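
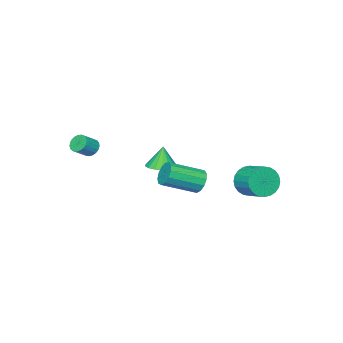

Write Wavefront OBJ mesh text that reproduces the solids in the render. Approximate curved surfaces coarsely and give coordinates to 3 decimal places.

v -4.131 2.286 -3.09
v -3.468 2.418 -3.893
v -3.146 3.726 -3.413
v -3.809 3.594 -2.61
v -3.816 2.562 -4.053
v -3.494 3.87 -3.573
v -4.213 2.665 -4.066
v -3.891 3.973 -3.586
v -4.597 2.71 -3.931
v -4.275 4.017 -3.45
v -4.91 2.69 -3.667
v -4.588 3.998 -3.187
v -5.104 2.609 -3.316
v -4.782 3.917 -2.835
v -5.151 2.479 -2.93
v -4.829 3.786 -2.45
v -5.042 2.319 -2.569
v -4.72 3.627 -2.088
v -4.794 2.154 -2.287
v -4.472 3.462 -1.807
v -4.446 2.01 -2.127
v -4.124 3.318 -1.647
v -4.049 1.907 -2.114
v -3.727 3.215 -1.634
v -3.665 1.863 -2.25
v -3.343 3.17 -1.769
v -3.352 1.882 -2.513
v -3.03 3.19 -2.033
v -3.158 1.963 -2.865
v -2.836 3.271 -2.384
v -3.111 2.094 -3.25
v -2.789 3.401 -2.77
v -3.22 2.253 -3.612
v -2.898 3.561 -3.131
v 2.052 -3.792 -0.277
v 2.406 -3.594 -0.733
v 3.262 -3.711 -0.119
v 2.908 -3.908 0.337
v 2.35 -3.378 -0.613
v 3.205 -3.495 0.001
v 2.241 -3.234 -0.435
v 3.097 -3.35 0.179
v 2.101 -3.185 -0.23
v 2.956 -3.302 0.385
v 1.951 -3.242 -0.032
v 2.807 -3.359 0.582
v 1.82 -3.394 0.122
v 2.675 -3.51 0.737
v 1.728 -3.614 0.208
v 2.584 -3.731 0.822
v 1.692 -3.865 0.21
v 2.548 -3.982 0.824
v 1.719 -4.104 0.127
v 2.575 -4.22 0.742
v 1.803 -4.288 -0.025
v 2.659 -4.405 0.589
v 1.93 -4.387 -0.221
v 2.786 -4.504 0.393
v 2.079 -4.382 -0.427
v 2.935 -4.499 0.188
v 2.222 -4.276 -0.607
v 3.078 -4.393 0.008
v 2.337 -4.086 -0.73
v 3.192 -4.203 -0.115
v 2.402 -3.845 -0.774
v 3.258 -3.961 -0.16
v -3.057 -3.285 -3.383
v -2.181 -2.987 -3.219
v -3.303 -3.375 -1.917
v -2.423 -2.608 -3.236
v -2.809 -2.384 -3.287
v -3.253 -2.366 -3.36
v -3.652 -2.559 -3.438
v -3.914 -2.918 -3.504
v -3.981 -3.362 -3.542
v -3.836 -3.788 -3.544
v -3.512 -4.098 -3.509
v -3.084 -4.223 -3.445
v -2.651 -4.132 -3.367
v -2.31 -3.848 -3.293
v -2.141 -3.435 -3.239
v 1.864 3.905 -0.389
v 2.295 4.072 -1.004
v 3.868 3.022 -0.187
v 3.436 2.855 0.429
v 2.36 4.392 -0.718
v 3.933 3.342 0.099
v 2.268 4.558 -0.328
v 3.841 3.508 0.489
v 2.047 4.516 0.043
v 3.62 3.466 0.86
v 1.768 4.28 0.277
v 3.341 3.23 1.094
v 1.519 3.925 0.3
v 3.092 2.875 1.117
v 1.38 3.564 0.104
v 2.953 2.514 0.921
v 1.394 3.311 -0.248
v 2.967 2.261 0.569
v 1.557 3.247 -0.645
v 3.13 2.197 0.172
v 1.818 3.391 -0.96
v 3.391 2.341 -0.143
v 2.093 3.699 -1.094
v 3.666 2.649 -0.277
f 2 1 5
f 2 5 3
f 3 5 6
f 3 6 4
f 5 1 7
f 5 7 6
f 6 7 8
f 6 8 4
f 7 1 9
f 7 9 8
f 8 9 10
f 8 10 4
f 9 1 11
f 9 11 10
f 10 11 12
f 10 12 4
f 11 1 13
f 11 13 12
f 12 13 14
f 12 14 4
f 13 1 15
f 13 15 14
f 14 15 16
f 14 16 4
f 15 1 17
f 15 17 16
f 16 17 18
f 16 18 4
f 17 1 19
f 17 19 18
f 18 19 20
f 18 20 4
f 19 1 21
f 19 21 20
f 20 21 22
f 20 22 4
f 21 1 23
f 21 23 22
f 22 23 24
f 22 24 4
f 23 1 25
f 23 25 24
f 24 25 26
f 24 26 4
f 25 1 27
f 25 27 26
f 26 27 28
f 26 28 4
f 27 1 29
f 27 29 28
f 28 29 30
f 28 30 4
f 29 1 31
f 29 31 30
f 30 31 32
f 30 32 4
f 31 1 33
f 31 33 32
f 32 33 34
f 32 34 4
f 33 1 2
f 33 2 34
f 34 2 3
f 34 3 4
f 36 35 39
f 36 39 37
f 37 39 40
f 37 40 38
f 39 35 41
f 39 41 40
f 40 41 42
f 40 42 38
f 41 35 43
f 41 43 42
f 42 43 44
f 42 44 38
f 43 35 45
f 43 45 44
f 44 45 46
f 44 46 38
f 45 35 47
f 45 47 46
f 46 47 48
f 46 48 38
f 47 35 49
f 47 49 48
f 48 49 50
f 48 50 38
f 49 35 51
f 49 51 50
f 50 51 52
f 50 52 38
f 51 35 53
f 51 53 52
f 52 53 54
f 52 54 38
f 53 35 55
f 53 55 54
f 54 55 56
f 54 56 38
f 55 35 57
f 55 57 56
f 56 57 58
f 56 58 38
f 57 35 59
f 57 59 58
f 58 59 60
f 58 60 38
f 59 35 61
f 59 61 60
f 60 61 62
f 60 62 38
f 61 35 63
f 61 63 62
f 62 63 64
f 62 64 38
f 63 35 65
f 63 65 64
f 64 65 66
f 64 66 38
f 65 35 36
f 65 36 66
f 66 36 37
f 66 37 38
f 68 67 70
f 68 70 69
f 70 67 71
f 70 71 69
f 71 67 72
f 71 72 69
f 72 67 73
f 72 73 69
f 73 67 74
f 73 74 69
f 74 67 75
f 74 75 69
f 75 67 76
f 75 76 69
f 76 67 77
f 76 77 69
f 77 67 78
f 77 78 69
f 78 67 79
f 78 79 69
f 79 67 80
f 79 80 69
f 80 67 81
f 80 81 69
f 81 67 68
f 81 68 69
f 83 82 86
f 83 86 84
f 84 86 87
f 84 87 85
f 86 82 88
f 86 88 87
f 87 88 89
f 87 89 85
f 88 82 90
f 88 90 89
f 89 90 91
f 89 91 85
f 90 82 92
f 90 92 91
f 91 92 93
f 91 93 85
f 92 82 94
f 92 94 93
f 93 94 95
f 93 95 85
f 94 82 96
f 94 96 95
f 95 96 97
f 95 97 85
f 96 82 98
f 96 98 97
f 97 98 99
f 97 99 85
f 98 82 100
f 98 100 99
f 99 100 101
f 99 101 85
f 100 82 102
f 100 102 101
f 101 102 103
f 101 103 85
f 102 82 104
f 102 104 103
f 103 104 105
f 103 105 85
f 104 82 83
f 104 83 105
f 105 83 84
f 105 84 85



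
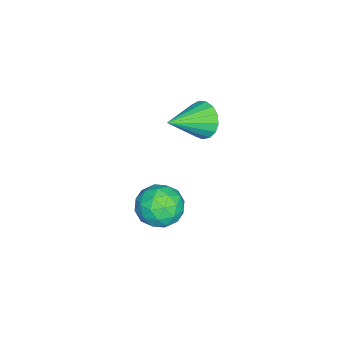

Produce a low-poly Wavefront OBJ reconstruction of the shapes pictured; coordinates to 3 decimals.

v 2.309 2.053 3.108
v 2.807 2.202 2.461
v 3.611 1.107 3.892
v 2.878 2.505 2.708
v 2.819 2.705 3.047
v 2.643 2.754 3.399
v 2.391 2.644 3.685
v 2.119 2.397 3.839
v 1.892 2.072 3.825
v 1.759 1.743 3.648
v 1.753 1.484 3.346
v 1.874 1.356 2.99
v 2.095 1.387 2.661
v 2.364 1.571 2.435
v 2.621 1.865 2.363
v 2.802 0.899 -1.864
v 3.43 1.673 -1.702
v 3.77 -0.073 -0.978
v 4.398 0.701 -0.816
v 3.482 0.698 -0.393
v 2.883 1.298 -0.94
v 4.317 0.302 -1.74
v 3.718 0.902 -2.287
v 4.366 1.304 -1.625
v 3.85 1.548 -0.793
v 3.35 0.052 -1.887
v 2.834 0.296 -1.055
v 3.031 1.371 -1.861
v 4.169 0.229 -0.819
v 3.631 0.227 -0.57
v 4 0.682 -0.475
v 2.709 1.151 -1.413
v 3.079 1.606 -1.318
v 3.109 1.033 -0.548
v 4.121 -0.006 -1.362
v 4.491 0.449 -1.267
v 3.2 0.918 -2.205
v 3.569 1.373 -2.11
v 4.091 0.567 -2.132
v 3.95 1.609 -1.721
v 4.519 1.038 -1.2
v 4.472 0.803 -1.742
v 4.12 1.156 -2.064
v 3.647 1.753 -1.231
v 4.216 1.182 -0.71
v 3.677 1.18 -0.462
v 3.326 1.533 -0.784
v 4.197 1.536 -1.186
v 2.984 0.418 -1.97
v 3.553 -0.153 -1.449
v 3.874 0.067 -1.896
v 3.523 0.42 -2.218
v 2.681 0.562 -1.48
v 3.25 -0.009 -0.959
v 3.08 0.444 -0.616
v 2.728 0.797 -0.938
v 3.003 0.064 -1.494
f 2 1 4
f 2 4 3
f 4 1 5
f 4 5 3
f 5 1 6
f 5 6 3
f 6 1 7
f 6 7 3
f 7 1 8
f 7 8 3
f 8 1 9
f 8 9 3
f 9 1 10
f 9 10 3
f 10 1 11
f 10 11 3
f 11 1 12
f 11 12 3
f 12 1 13
f 12 13 3
f 13 1 14
f 13 14 3
f 14 1 15
f 14 15 3
f 15 1 2
f 15 2 3
f 16 53 32
f 53 27 56
f 32 56 21
f 53 56 32
f 16 32 28
f 32 21 33
f 28 33 17
f 32 33 28
f 16 28 37
f 28 17 38
f 37 38 23
f 28 38 37
f 16 37 49
f 37 23 52
f 49 52 26
f 37 52 49
f 16 49 53
f 49 26 57
f 53 57 27
f 49 57 53
f 17 33 44
f 33 21 47
f 44 47 25
f 33 47 44
f 21 56 34
f 56 27 55
f 34 55 20
f 56 55 34
f 27 57 54
f 57 26 50
f 54 50 18
f 57 50 54
f 26 52 51
f 52 23 39
f 51 39 22
f 52 39 51
f 23 38 43
f 38 17 40
f 43 40 24
f 38 40 43
f 19 45 31
f 45 25 46
f 31 46 20
f 45 46 31
f 19 31 29
f 31 20 30
f 29 30 18
f 31 30 29
f 19 29 36
f 29 18 35
f 36 35 22
f 29 35 36
f 19 36 41
f 36 22 42
f 41 42 24
f 36 42 41
f 19 41 45
f 41 24 48
f 45 48 25
f 41 48 45
f 20 46 34
f 46 25 47
f 34 47 21
f 46 47 34
f 18 30 54
f 30 20 55
f 54 55 27
f 30 55 54
f 22 35 51
f 35 18 50
f 51 50 26
f 35 50 51
f 24 42 43
f 42 22 39
f 43 39 23
f 42 39 43
f 25 48 44
f 48 24 40
f 44 40 17
f 48 40 44



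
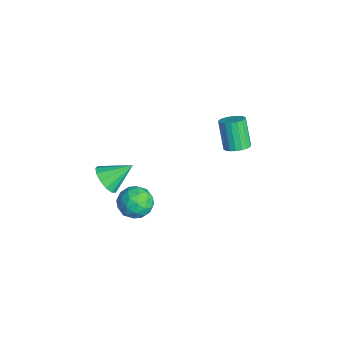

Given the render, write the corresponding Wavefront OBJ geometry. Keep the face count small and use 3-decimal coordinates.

v -1.162 -4.136 1.714
v -0.621 -4.557 2.297
v -1.078 -2.764 2.626
v -0.318 -4.344 1.95
v -0.284 -4.065 1.527
v -0.528 -3.809 1.164
v -0.974 -3.657 0.976
v -1.479 -3.656 1.021
v -1.883 -3.808 1.287
v -2.058 -4.064 1.688
v -1.949 -4.343 2.097
v -1.59 -4.556 2.385
v -1.095 -4.636 2.459
v -0.746 -2.296 0.629
v 0.19 -2.038 0.395
v -0.29 -3.842 0.745
v 0.646 -3.584 0.511
v 0.257 -3.31 1.389
v -0.024 -2.354 1.317
v -0.076 -3.526 -0.177
v -0.357 -2.57 -0.249
v 0.604 -2.798 -0.104
v 0.81 -2.665 0.864
v -0.91 -3.215 0.276
v -0.704 -3.082 1.244
v -0.318 -2.031 0.502
v 0.218 -3.849 0.638
v -0.011 -3.688 1.155
v 0.54 -3.536 1.017
v -0.444 -2.217 1.044
v 0.106 -2.065 0.906
v 0.146 -2.813 1.491
v -0.206 -3.815 0.234
v 0.344 -3.663 0.096
v -0.64 -2.344 0.123
v -0.089 -2.192 -0.015
v -0.246 -3.067 -0.351
v 0.476 -2.326 0.071
v 0.744 -3.235 0.139
v 0.319 -3.201 -0.265
v 0.154 -2.639 -0.308
v 0.597 -2.248 0.64
v 0.865 -3.157 0.708
v 0.636 -2.996 1.225
v 0.471 -2.434 1.182
v 0.84 -2.695 0.347
v -0.965 -2.723 0.432
v -0.697 -3.632 0.5
v -0.571 -3.446 -0.042
v -0.736 -2.884 -0.085
v -0.844 -2.645 1.001
v -0.576 -3.554 1.069
v -0.254 -3.241 1.448
v -0.419 -2.679 1.405
v -0.94 -3.185 0.793
v -2.45 3.15 0.946
v -1.875 2.899 1.298
v -2.794 2.878 2.786
v -3.37 3.13 2.434
v -1.841 3.216 1.323
v -2.76 3.196 2.812
v -1.927 3.521 1.274
v -2.847 3.5 2.762
v -2.117 3.752 1.159
v -3.037 3.732 2.648
v -2.374 3.864 1.003
v -3.293 3.843 2.491
v -2.645 3.834 0.835
v -3.565 3.814 2.323
v -2.878 3.669 0.689
v -3.797 3.649 2.177
v -3.026 3.402 0.594
v -3.945 3.381 2.082
v -3.06 3.084 0.568
v -3.979 3.064 2.057
v -2.973 2.78 0.618
v -3.893 2.759 2.106
v -2.783 2.548 0.732
v -3.703 2.528 2.221
v -2.527 2.437 0.889
v -3.446 2.416 2.377
v -2.255 2.466 1.057
v -3.175 2.446 2.545
v -2.023 2.631 1.203
v -2.942 2.611 2.691
f 2 1 4
f 2 4 3
f 4 1 5
f 4 5 3
f 5 1 6
f 5 6 3
f 6 1 7
f 6 7 3
f 7 1 8
f 7 8 3
f 8 1 9
f 8 9 3
f 9 1 10
f 9 10 3
f 10 1 11
f 10 11 3
f 11 1 12
f 11 12 3
f 12 1 13
f 12 13 3
f 13 1 2
f 13 2 3
f 14 51 30
f 51 25 54
f 30 54 19
f 51 54 30
f 14 30 26
f 30 19 31
f 26 31 15
f 30 31 26
f 14 26 35
f 26 15 36
f 35 36 21
f 26 36 35
f 14 35 47
f 35 21 50
f 47 50 24
f 35 50 47
f 14 47 51
f 47 24 55
f 51 55 25
f 47 55 51
f 15 31 42
f 31 19 45
f 42 45 23
f 31 45 42
f 19 54 32
f 54 25 53
f 32 53 18
f 54 53 32
f 25 55 52
f 55 24 48
f 52 48 16
f 55 48 52
f 24 50 49
f 50 21 37
f 49 37 20
f 50 37 49
f 21 36 41
f 36 15 38
f 41 38 22
f 36 38 41
f 17 43 29
f 43 23 44
f 29 44 18
f 43 44 29
f 17 29 27
f 29 18 28
f 27 28 16
f 29 28 27
f 17 27 34
f 27 16 33
f 34 33 20
f 27 33 34
f 17 34 39
f 34 20 40
f 39 40 22
f 34 40 39
f 17 39 43
f 39 22 46
f 43 46 23
f 39 46 43
f 18 44 32
f 44 23 45
f 32 45 19
f 44 45 32
f 16 28 52
f 28 18 53
f 52 53 25
f 28 53 52
f 20 33 49
f 33 16 48
f 49 48 24
f 33 48 49
f 22 40 41
f 40 20 37
f 41 37 21
f 40 37 41
f 23 46 42
f 46 22 38
f 42 38 15
f 46 38 42
f 57 56 60
f 57 60 58
f 58 60 61
f 58 61 59
f 60 56 62
f 60 62 61
f 61 62 63
f 61 63 59
f 62 56 64
f 62 64 63
f 63 64 65
f 63 65 59
f 64 56 66
f 64 66 65
f 65 66 67
f 65 67 59
f 66 56 68
f 66 68 67
f 67 68 69
f 67 69 59
f 68 56 70
f 68 70 69
f 69 70 71
f 69 71 59
f 70 56 72
f 70 72 71
f 71 72 73
f 71 73 59
f 72 56 74
f 72 74 73
f 73 74 75
f 73 75 59
f 74 56 76
f 74 76 75
f 75 76 77
f 75 77 59
f 76 56 78
f 76 78 77
f 77 78 79
f 77 79 59
f 78 56 80
f 78 80 79
f 79 80 81
f 79 81 59
f 80 56 82
f 80 82 81
f 81 82 83
f 81 83 59
f 82 56 84
f 82 84 83
f 83 84 85
f 83 85 59
f 84 56 57
f 84 57 85
f 85 57 58
f 85 58 59



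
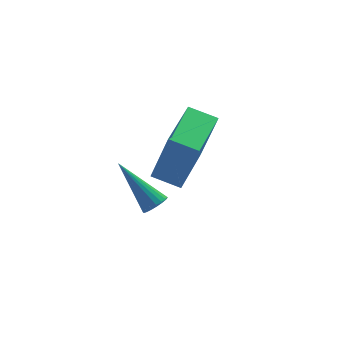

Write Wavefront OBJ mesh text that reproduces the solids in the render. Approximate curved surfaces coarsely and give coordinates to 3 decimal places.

v 1.641 -2.291 -4.034
v 2.071 -2.323 -3.762
v 0.859 -0.969 -2.646
v 2.113 -2.15 -3.902
v 2.062 -2.005 -4.069
v 1.927 -1.917 -4.229
v 1.736 -1.902 -4.351
v 1.526 -1.965 -4.409
v 1.338 -2.092 -4.394
v 1.211 -2.258 -4.307
v 1.169 -2.431 -4.166
v 1.22 -2.577 -3.999
v 1.354 -2.665 -3.839
v 1.546 -2.679 -3.718
v 1.756 -2.617 -3.659
v 1.943 -2.49 -3.675
v 0.925 -3.668 -1.022
v 1.37 -4.051 1.025
v 2.232 -2.208 -1.033
v 2.677 -2.591 1.014
v 1.683 -4.349 -1.314
v 2.128 -4.732 0.733
v 2.99 -2.889 -1.325
v 3.435 -3.272 0.722
f 2 1 4
f 2 4 3
f 4 1 5
f 4 5 3
f 5 1 6
f 5 6 3
f 6 1 7
f 6 7 3
f 7 1 8
f 7 8 3
f 8 1 9
f 8 9 3
f 9 1 10
f 9 10 3
f 10 1 11
f 10 11 3
f 11 1 12
f 11 12 3
f 12 1 13
f 12 13 3
f 13 1 14
f 13 14 3
f 14 1 15
f 14 15 3
f 15 1 16
f 15 16 3
f 16 1 2
f 16 2 3
f 18 20 17
f 21 18 17
f 17 20 19
f 19 21 17
f 18 24 20
f 22 18 21
f 22 24 18
f 20 24 19
f 23 21 19
f 19 24 23
f 23 22 21
f 24 22 23



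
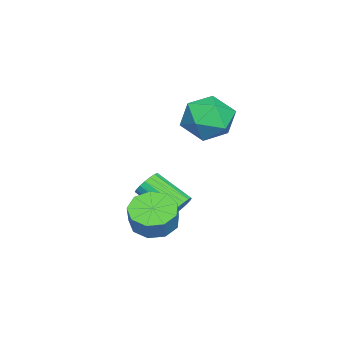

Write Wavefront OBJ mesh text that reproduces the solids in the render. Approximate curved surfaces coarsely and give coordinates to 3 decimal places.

v -2.173 0.283 -2.566
v -1.562 0.224 -2.425
v -1.915 -1.203 -1.493
v -2.527 -1.143 -1.634
v -1.659 0.384 -2.217
v -2.012 -1.042 -1.285
v -1.858 0.524 -2.077
v -2.211 -0.902 -1.145
v -2.119 0.617 -2.035
v -2.472 -0.809 -1.102
v -2.391 0.643 -2.097
v -2.744 -0.783 -1.165
v -2.62 0.598 -2.253
v -2.973 -0.828 -1.32
v -2.76 0.491 -2.47
v -3.113 -0.935 -1.538
v -2.785 0.343 -2.707
v -3.138 -1.084 -1.775
v -2.688 0.182 -2.915
v -3.041 -1.244 -1.983
v -2.489 0.042 -3.055
v -2.842 -1.384 -2.123
v -2.228 -0.051 -3.098
v -2.581 -1.477 -2.165
v -1.956 -0.077 -3.035
v -2.309 -1.503 -2.103
v -1.727 -0.032 -2.88
v -2.08 -1.458 -1.947
v -1.587 0.075 -2.662
v -1.94 -1.351 -1.73
v -0.679 -0.257 -2.565
v 0.141 -0.237 -3.024
v 0.659 -0.122 -2.094
v -0.161 -0.143 -1.635
v -0.093 0.359 -2.966
v 0.424 0.474 -2.037
v -0.602 0.667 -2.721
v -0.085 0.781 -1.792
v -1.147 0.542 -2.403
v -0.629 0.656 -1.473
v -1.472 0.043 -2.16
v -0.955 0.158 -1.231
v -1.426 -0.596 -2.107
v -0.909 -0.482 -1.177
v -1.031 -1.077 -2.268
v -0.513 -0.962 -1.338
v -0.47 -1.174 -2.568
v 0.047 -1.059 -1.638
v -0.007 -0.842 -2.866
v 0.51 -0.728 -1.937
v -2.904 2.195 2.433
v -1.86 2.094 2
v -3.16 0.386 2.24
v -2.116 0.285 1.807
v -2.252 0.543 2.904
v -2.094 1.661 3.023
v -2.926 0.819 1.217
v -2.768 1.937 1.336
v -1.873 1.243 1.248
v -1.457 1.073 2.29
v -3.563 1.407 1.95
v -3.147 1.237 2.992
f 2 1 5
f 2 5 3
f 3 5 6
f 3 6 4
f 5 1 7
f 5 7 6
f 6 7 8
f 6 8 4
f 7 1 9
f 7 9 8
f 8 9 10
f 8 10 4
f 9 1 11
f 9 11 10
f 10 11 12
f 10 12 4
f 11 1 13
f 11 13 12
f 12 13 14
f 12 14 4
f 13 1 15
f 13 15 14
f 14 15 16
f 14 16 4
f 15 1 17
f 15 17 16
f 16 17 18
f 16 18 4
f 17 1 19
f 17 19 18
f 18 19 20
f 18 20 4
f 19 1 21
f 19 21 20
f 20 21 22
f 20 22 4
f 21 1 23
f 21 23 22
f 22 23 24
f 22 24 4
f 23 1 25
f 23 25 24
f 24 25 26
f 24 26 4
f 25 1 27
f 25 27 26
f 26 27 28
f 26 28 4
f 27 1 29
f 27 29 28
f 28 29 30
f 28 30 4
f 29 1 2
f 29 2 30
f 30 2 3
f 30 3 4
f 32 31 35
f 32 35 33
f 33 35 36
f 33 36 34
f 35 31 37
f 35 37 36
f 36 37 38
f 36 38 34
f 37 31 39
f 37 39 38
f 38 39 40
f 38 40 34
f 39 31 41
f 39 41 40
f 40 41 42
f 40 42 34
f 41 31 43
f 41 43 42
f 42 43 44
f 42 44 34
f 43 31 45
f 43 45 44
f 44 45 46
f 44 46 34
f 45 31 47
f 45 47 46
f 46 47 48
f 46 48 34
f 47 31 49
f 47 49 48
f 48 49 50
f 48 50 34
f 49 31 32
f 49 32 50
f 50 32 33
f 50 33 34
f 51 62 56
f 51 56 52
f 51 52 58
f 51 58 61
f 51 61 62
f 52 56 60
f 56 62 55
f 62 61 53
f 61 58 57
f 58 52 59
f 54 60 55
f 54 55 53
f 54 53 57
f 54 57 59
f 54 59 60
f 55 60 56
f 53 55 62
f 57 53 61
f 59 57 58
f 60 59 52



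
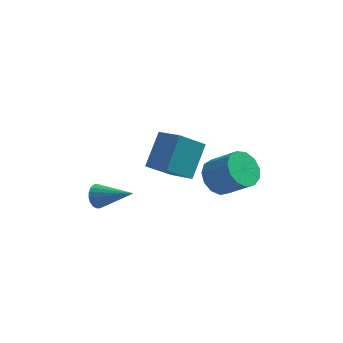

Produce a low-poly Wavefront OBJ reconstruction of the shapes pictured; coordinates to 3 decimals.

v -3.04 -1.295 -0.515
v -2.7 -1.132 -1.093
v -1.28 -1.885 0.355
v -2.69 -0.885 -0.946
v -2.741 -0.71 -0.724
v -2.843 -0.636 -0.467
v -2.979 -0.676 -0.218
v -3.126 -0.822 -0.02
v -3.258 -1.051 0.092
v -3.353 -1.322 0.1
v -3.393 -1.588 0.001
v -3.372 -1.804 -0.188
v -3.294 -1.932 -0.432
v -3.172 -1.949 -0.691
v -3.027 -1.854 -0.92
v -2.884 -1.662 -1.078
v -2.769 -1.406 -1.139
v 0.247 0.238 0.061
v -0.888 -0.452 1.17
v 0.724 1.666 1.437
v -0.411 0.977 2.546
v 1.331 -0.657 0.614
v 0.196 -1.346 1.723
v 1.808 0.772 1.99
v 0.673 0.082 3.099
v 2.447 0.324 0.004
v 3.183 0.454 -0.719
v 4.429 -0.074 0.453
v 3.693 -0.204 1.176
v 3.136 0.966 -0.438
v 4.381 0.438 0.734
v 2.869 1.274 -0.017
v 4.115 0.746 1.155
v 2.469 1.281 0.411
v 3.715 0.753 1.583
v 2.062 0.983 0.71
v 3.308 0.456 1.882
v 1.777 0.477 0.784
v 3.023 -0.051 1.957
v 1.705 -0.079 0.611
v 2.951 -0.606 1.784
v 1.869 -0.506 0.245
v 3.114 -1.034 1.417
v 2.216 -0.67 -0.198
v 3.461 -1.198 0.975
v 2.637 -0.518 -0.576
v 3.882 -1.046 0.596
v 2.997 -0.099 -0.771
v 4.243 -0.627 0.402
f 2 1 4
f 2 4 3
f 4 1 5
f 4 5 3
f 5 1 6
f 5 6 3
f 6 1 7
f 6 7 3
f 7 1 8
f 7 8 3
f 8 1 9
f 8 9 3
f 9 1 10
f 9 10 3
f 10 1 11
f 10 11 3
f 11 1 12
f 11 12 3
f 12 1 13
f 12 13 3
f 13 1 14
f 13 14 3
f 14 1 15
f 14 15 3
f 15 1 16
f 15 16 3
f 16 1 17
f 16 17 3
f 17 1 2
f 17 2 3
f 19 21 18
f 22 19 18
f 18 21 20
f 20 22 18
f 19 25 21
f 23 19 22
f 23 25 19
f 21 25 20
f 24 22 20
f 20 25 24
f 24 23 22
f 25 23 24
f 27 26 30
f 27 30 28
f 28 30 31
f 28 31 29
f 30 26 32
f 30 32 31
f 31 32 33
f 31 33 29
f 32 26 34
f 32 34 33
f 33 34 35
f 33 35 29
f 34 26 36
f 34 36 35
f 35 36 37
f 35 37 29
f 36 26 38
f 36 38 37
f 37 38 39
f 37 39 29
f 38 26 40
f 38 40 39
f 39 40 41
f 39 41 29
f 40 26 42
f 40 42 41
f 41 42 43
f 41 43 29
f 42 26 44
f 42 44 43
f 43 44 45
f 43 45 29
f 44 26 46
f 44 46 45
f 45 46 47
f 45 47 29
f 46 26 48
f 46 48 47
f 47 48 49
f 47 49 29
f 48 26 27
f 48 27 49
f 49 27 28
f 49 28 29



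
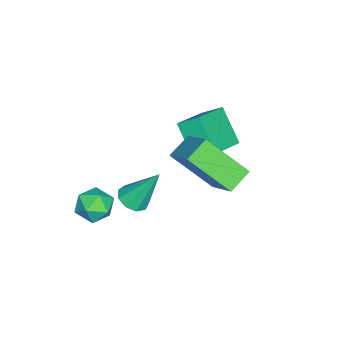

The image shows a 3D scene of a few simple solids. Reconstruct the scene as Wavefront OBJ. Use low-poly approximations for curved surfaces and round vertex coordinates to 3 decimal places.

v -0.166 0.632 1.233
v -0.082 -0.951 2.611
v -1.014 1.012 1.722
v -0.93 -0.57 3.1
v 0.97 1.69 2.38
v 1.054 0.108 3.758
v 0.122 2.071 2.869
v 0.206 0.488 4.247
v 1.26 -2.74 -0.273
v 1.961 -3.116 -0.199
v 0.779 -3.444 0.699
v 1.48 -3.82 0.773
v 1.418 -3.049 0.972
v 1.715 -2.614 0.371
v 1.025 -3.946 0.129
v 1.322 -3.511 -0.472
v 1.815 -3.862 0.049
v 2.059 -3.307 0.57
v 0.681 -3.253 -0.07
v 0.925 -2.698 0.451
v -3.409 -0.93 2.185
v -3.471 -0.133 2.735
v -2.703 -0.034 0.966
v -2.765 0.763 1.515
v -1.755 -1.283 2.885
v -1.817 -0.486 3.434
v -1.049 -0.387 1.665
v -1.111 0.41 2.215
v -0.781 -2.644 -1.156
v -0.118 -2.695 -1.07
v -0.919 -1.656 0.496
v -0.217 -2.314 -1.306
v -0.579 -2.088 -1.471
v -1.036 -2.122 -1.49
v -1.373 -2.4 -1.352
v -1.433 -2.792 -1.122
v -1.188 -3.115 -0.909
v -0.752 -3.217 -0.811
v -0.33 -3.052 -0.875
f 2 4 1
f 5 2 1
f 1 4 3
f 3 5 1
f 2 8 4
f 6 2 5
f 6 8 2
f 4 8 3
f 7 5 3
f 3 8 7
f 7 6 5
f 8 6 7
f 9 20 14
f 9 14 10
f 9 10 16
f 9 16 19
f 9 19 20
f 10 14 18
f 14 20 13
f 20 19 11
f 19 16 15
f 16 10 17
f 12 18 13
f 12 13 11
f 12 11 15
f 12 15 17
f 12 17 18
f 13 18 14
f 11 13 20
f 15 11 19
f 17 15 16
f 18 17 10
f 22 24 21
f 25 22 21
f 21 24 23
f 23 25 21
f 22 28 24
f 26 22 25
f 26 28 22
f 24 28 23
f 27 25 23
f 23 28 27
f 27 26 25
f 28 26 27
f 30 29 32
f 30 32 31
f 32 29 33
f 32 33 31
f 33 29 34
f 33 34 31
f 34 29 35
f 34 35 31
f 35 29 36
f 35 36 31
f 36 29 37
f 36 37 31
f 37 29 38
f 37 38 31
f 38 29 39
f 38 39 31
f 39 29 30
f 39 30 31



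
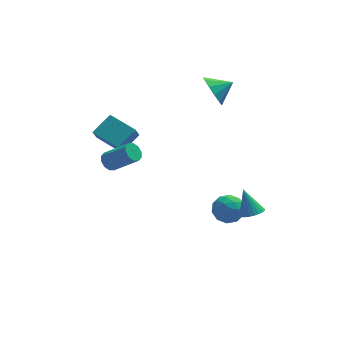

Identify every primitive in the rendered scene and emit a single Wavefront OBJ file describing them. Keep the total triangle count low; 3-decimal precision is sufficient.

v 3.306 2.62 3.001
v 3.733 2.335 2.12
v 4.414 2.74 3.499
v 3.682 2.907 2.097
v 3.511 3.388 2.361
v 3.275 3.625 2.829
v 3.049 3.543 3.351
v 2.905 3.168 3.762
v 2.888 2.619 3.931
v 3.004 2.071 3.806
v 3.216 1.696 3.424
v 3.457 1.615 2.909
v 3.65 1.853 2.422
v -2.461 0.673 -0.308
v -2.064 0.615 -0.755
v -0.883 -0.052 0.382
v -1.279 0.007 0.828
v -2.019 0.951 -0.605
v -0.838 0.285 0.532
v -2.143 1.181 -0.341
v -0.961 0.514 0.796
v -2.388 1.217 -0.066
v -1.206 0.551 1.071
v -2.661 1.045 0.118
v -1.479 0.379 1.255
v -2.857 0.732 0.138
v -1.676 0.065 1.275
v -2.902 0.395 -0.012
v -1.721 -0.271 1.125
v -2.779 0.166 -0.276
v -1.597 -0.501 0.861
v -2.534 0.129 -0.551
v -1.352 -0.537 0.586
v -2.261 0.301 -0.735
v -1.079 -0.365 0.402
v 4.067 -4.037 -1.425
v 4.72 -3.957 -1.3
v 3.733 -3.363 -0.115
v 4.665 -3.735 -1.427
v 4.519 -3.56 -1.555
v 4.304 -3.457 -1.663
v 4.053 -3.443 -1.734
v 3.804 -3.519 -1.758
v 3.595 -3.673 -1.732
v 3.458 -3.883 -1.659
v 3.414 -4.117 -1.55
v 3.468 -4.338 -1.422
v 3.614 -4.514 -1.295
v 3.829 -4.617 -1.187
v 4.08 -4.631 -1.116
v 4.329 -4.555 -1.091
v 4.538 -4.4 -1.118
v 4.676 -4.19 -1.191
v 3.451 -0.044 -3.465
v 4.255 -0.369 -3.816
v 2.785 -1.371 -3.764
v 3.589 -1.696 -4.115
v 3.511 -1.534 -3.197
v 3.923 -0.714 -3.012
v 3.117 -1.026 -4.568
v 3.529 -0.206 -4.383
v 4.049 -0.976 -4.498
v 4.292 -1.29 -3.651
v 2.748 -0.45 -3.929
v 2.991 -0.764 -3.082
v 3.912 -0.091 -3.614
v 3.128 -1.649 -3.966
v 3.082 -1.554 -3.426
v 3.555 -1.745 -3.633
v 3.717 -0.293 -3.141
v 4.189 -0.484 -3.348
v 3.752 -1.168 -2.984
v 2.851 -1.256 -4.232
v 3.323 -1.447 -4.439
v 3.485 0.005 -3.947
v 3.958 -0.186 -4.154
v 3.288 -0.572 -4.596
v 4.263 -0.638 -4.221
v 3.871 -1.418 -4.397
v 3.594 -1.024 -4.663
v 3.836 -0.542 -4.555
v 4.406 -0.822 -3.723
v 4.014 -1.602 -3.899
v 3.969 -1.507 -3.36
v 4.211 -1.025 -3.251
v 4.285 -1.179 -4.124
v 3.026 -0.138 -3.681
v 2.634 -0.918 -3.857
v 2.829 -0.715 -4.329
v 3.071 -0.233 -4.22
v 3.169 -0.322 -3.183
v 2.777 -1.102 -3.359
v 3.204 -1.198 -3.025
v 3.446 -0.716 -2.917
v 2.755 -0.561 -3.456
v -1.887 1.426 0.13
v -0.846 2.137 0.846
v -3.025 2.753 0.467
v -1.983 3.464 1.182
v -1.637 1.836 -0.642
v -0.595 2.547 0.073
v -2.774 3.163 -0.306
v -1.733 3.874 0.41
f 2 1 4
f 2 4 3
f 4 1 5
f 4 5 3
f 5 1 6
f 5 6 3
f 6 1 7
f 6 7 3
f 7 1 8
f 7 8 3
f 8 1 9
f 8 9 3
f 9 1 10
f 9 10 3
f 10 1 11
f 10 11 3
f 11 1 12
f 11 12 3
f 12 1 13
f 12 13 3
f 13 1 2
f 13 2 3
f 15 14 18
f 15 18 16
f 16 18 19
f 16 19 17
f 18 14 20
f 18 20 19
f 19 20 21
f 19 21 17
f 20 14 22
f 20 22 21
f 21 22 23
f 21 23 17
f 22 14 24
f 22 24 23
f 23 24 25
f 23 25 17
f 24 14 26
f 24 26 25
f 25 26 27
f 25 27 17
f 26 14 28
f 26 28 27
f 27 28 29
f 27 29 17
f 28 14 30
f 28 30 29
f 29 30 31
f 29 31 17
f 30 14 32
f 30 32 31
f 31 32 33
f 31 33 17
f 32 14 34
f 32 34 33
f 33 34 35
f 33 35 17
f 34 14 15
f 34 15 35
f 35 15 16
f 35 16 17
f 37 36 39
f 37 39 38
f 39 36 40
f 39 40 38
f 40 36 41
f 40 41 38
f 41 36 42
f 41 42 38
f 42 36 43
f 42 43 38
f 43 36 44
f 43 44 38
f 44 36 45
f 44 45 38
f 45 36 46
f 45 46 38
f 46 36 47
f 46 47 38
f 47 36 48
f 47 48 38
f 48 36 49
f 48 49 38
f 49 36 50
f 49 50 38
f 50 36 51
f 50 51 38
f 51 36 52
f 51 52 38
f 52 36 53
f 52 53 38
f 53 36 37
f 53 37 38
f 54 91 70
f 91 65 94
f 70 94 59
f 91 94 70
f 54 70 66
f 70 59 71
f 66 71 55
f 70 71 66
f 54 66 75
f 66 55 76
f 75 76 61
f 66 76 75
f 54 75 87
f 75 61 90
f 87 90 64
f 75 90 87
f 54 87 91
f 87 64 95
f 91 95 65
f 87 95 91
f 55 71 82
f 71 59 85
f 82 85 63
f 71 85 82
f 59 94 72
f 94 65 93
f 72 93 58
f 94 93 72
f 65 95 92
f 95 64 88
f 92 88 56
f 95 88 92
f 64 90 89
f 90 61 77
f 89 77 60
f 90 77 89
f 61 76 81
f 76 55 78
f 81 78 62
f 76 78 81
f 57 83 69
f 83 63 84
f 69 84 58
f 83 84 69
f 57 69 67
f 69 58 68
f 67 68 56
f 69 68 67
f 57 67 74
f 67 56 73
f 74 73 60
f 67 73 74
f 57 74 79
f 74 60 80
f 79 80 62
f 74 80 79
f 57 79 83
f 79 62 86
f 83 86 63
f 79 86 83
f 58 84 72
f 84 63 85
f 72 85 59
f 84 85 72
f 56 68 92
f 68 58 93
f 92 93 65
f 68 93 92
f 60 73 89
f 73 56 88
f 89 88 64
f 73 88 89
f 62 80 81
f 80 60 77
f 81 77 61
f 80 77 81
f 63 86 82
f 86 62 78
f 82 78 55
f 86 78 82
f 97 99 96
f 100 97 96
f 96 99 98
f 98 100 96
f 97 103 99
f 101 97 100
f 101 103 97
f 99 103 98
f 102 100 98
f 98 103 102
f 102 101 100
f 103 101 102



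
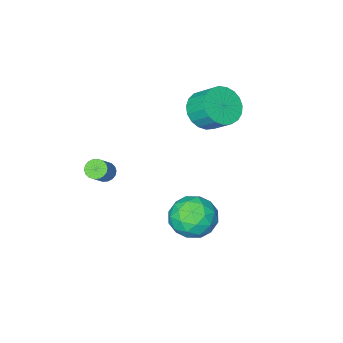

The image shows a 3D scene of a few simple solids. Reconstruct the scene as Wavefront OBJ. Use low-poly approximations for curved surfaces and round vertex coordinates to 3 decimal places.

v -1.478 -3.1 1.944
v -0.889 -3.629 2.693
v -1.133 -2.609 3.605
v -1.722 -2.08 2.856
v -0.575 -3.373 2.491
v -0.819 -2.353 3.403
v -0.417 -3.069 2.193
v -0.661 -2.049 3.105
v -0.443 -2.771 1.853
v -0.687 -1.751 2.765
v -0.647 -2.53 1.528
v -0.891 -1.51 2.44
v -0.995 -2.387 1.275
v -1.239 -1.367 2.187
v -1.427 -2.368 1.138
v -1.671 -1.347 2.05
v -1.867 -2.475 1.14
v -2.111 -1.455 2.052
v -2.24 -2.69 1.282
v -2.484 -1.67 2.194
v -2.482 -2.976 1.537
v -2.726 -1.956 2.449
v -2.549 -3.284 1.863
v -2.793 -2.264 2.775
v -2.432 -3.56 2.203
v -2.676 -2.54 3.115
v -2.149 -3.756 2.498
v -2.393 -2.736 3.41
v -1.751 -3.839 2.698
v -1.995 -2.819 3.61
v -1.305 -3.794 2.767
v -1.549 -2.774 3.679
v 3.564 -3.907 -0.604
v 3.954 -4.271 -0.739
v 4.745 -3.776 0.208
v 4.356 -3.413 0.344
v 4.006 -4.08 -0.883
v 4.797 -3.585 0.065
v 3.97 -3.854 -0.971
v 4.762 -3.359 -0.023
v 3.854 -3.639 -0.986
v 4.646 -3.144 -0.039
v 3.681 -3.477 -0.926
v 4.472 -2.982 0.022
v 3.485 -3.401 -0.802
v 4.276 -2.906 0.146
v 3.304 -3.424 -0.638
v 4.095 -2.929 0.309
v 3.175 -3.544 -0.468
v 3.966 -3.049 0.479
v 3.123 -3.735 -0.325
v 3.914 -3.24 0.623
v 3.158 -3.961 -0.237
v 3.95 -3.466 0.711
v 3.274 -4.176 -0.221
v 4.066 -3.681 0.726
v 3.448 -4.338 -0.282
v 4.239 -3.843 0.666
v 3.644 -4.414 -0.406
v 4.435 -3.919 0.542
v 3.825 -4.391 -0.569
v 4.616 -3.896 0.378
v 0.763 0.483 -3.214
v 1.889 0.167 -2.83
v 0.091 -1.327 -2.73
v 1.217 -1.643 -2.346
v 0.562 -0.813 -1.716
v 0.978 0.306 -2.016
v 1.002 -1.466 -3.544
v 1.418 -0.347 -3.844
v 2.037 -1.037 -3.035
v 1.765 -0.633 -1.905
v 0.215 -0.527 -3.655
v -0.057 -0.123 -2.525
v 1.385 0.484 -3.065
v 0.595 -1.644 -2.495
v 0.21 -1.156 -2.125
v 0.872 -1.342 -1.9
v 0.849 0.565 -2.586
v 1.511 0.38 -2.36
v 0.731 -0.196 -1.705
v 0.469 -1.54 -3.2
v 1.131 -1.725 -2.974
v 1.108 0.182 -3.66
v 1.77 -0.004 -3.435
v 1.249 -0.964 -3.855
v 2.133 -0.409 -2.959
v 1.739 -1.473 -2.675
v 1.613 -1.369 -3.379
v 1.857 -0.711 -3.555
v 1.974 -0.172 -2.295
v 1.579 -1.236 -2.011
v 1.194 -0.748 -1.64
v 1.438 -0.091 -1.816
v 2.061 -0.88 -2.415
v 0.401 0.076 -3.549
v 0.006 -0.988 -3.265
v 0.542 -1.069 -3.744
v 0.786 -0.412 -3.92
v 0.241 0.313 -2.885
v -0.153 -0.751 -2.601
v 0.123 -0.449 -2.005
v 0.367 0.209 -2.181
v -0.081 -0.28 -3.145
f 2 1 5
f 2 5 3
f 3 5 6
f 3 6 4
f 5 1 7
f 5 7 6
f 6 7 8
f 6 8 4
f 7 1 9
f 7 9 8
f 8 9 10
f 8 10 4
f 9 1 11
f 9 11 10
f 10 11 12
f 10 12 4
f 11 1 13
f 11 13 12
f 12 13 14
f 12 14 4
f 13 1 15
f 13 15 14
f 14 15 16
f 14 16 4
f 15 1 17
f 15 17 16
f 16 17 18
f 16 18 4
f 17 1 19
f 17 19 18
f 18 19 20
f 18 20 4
f 19 1 21
f 19 21 20
f 20 21 22
f 20 22 4
f 21 1 23
f 21 23 22
f 22 23 24
f 22 24 4
f 23 1 25
f 23 25 24
f 24 25 26
f 24 26 4
f 25 1 27
f 25 27 26
f 26 27 28
f 26 28 4
f 27 1 29
f 27 29 28
f 28 29 30
f 28 30 4
f 29 1 31
f 29 31 30
f 30 31 32
f 30 32 4
f 31 1 2
f 31 2 32
f 32 2 3
f 32 3 4
f 34 33 37
f 34 37 35
f 35 37 38
f 35 38 36
f 37 33 39
f 37 39 38
f 38 39 40
f 38 40 36
f 39 33 41
f 39 41 40
f 40 41 42
f 40 42 36
f 41 33 43
f 41 43 42
f 42 43 44
f 42 44 36
f 43 33 45
f 43 45 44
f 44 45 46
f 44 46 36
f 45 33 47
f 45 47 46
f 46 47 48
f 46 48 36
f 47 33 49
f 47 49 48
f 48 49 50
f 48 50 36
f 49 33 51
f 49 51 50
f 50 51 52
f 50 52 36
f 51 33 53
f 51 53 52
f 52 53 54
f 52 54 36
f 53 33 55
f 53 55 54
f 54 55 56
f 54 56 36
f 55 33 57
f 55 57 56
f 56 57 58
f 56 58 36
f 57 33 59
f 57 59 58
f 58 59 60
f 58 60 36
f 59 33 61
f 59 61 60
f 60 61 62
f 60 62 36
f 61 33 34
f 61 34 62
f 62 34 35
f 62 35 36
f 63 100 79
f 100 74 103
f 79 103 68
f 100 103 79
f 63 79 75
f 79 68 80
f 75 80 64
f 79 80 75
f 63 75 84
f 75 64 85
f 84 85 70
f 75 85 84
f 63 84 96
f 84 70 99
f 96 99 73
f 84 99 96
f 63 96 100
f 96 73 104
f 100 104 74
f 96 104 100
f 64 80 91
f 80 68 94
f 91 94 72
f 80 94 91
f 68 103 81
f 103 74 102
f 81 102 67
f 103 102 81
f 74 104 101
f 104 73 97
f 101 97 65
f 104 97 101
f 73 99 98
f 99 70 86
f 98 86 69
f 99 86 98
f 70 85 90
f 85 64 87
f 90 87 71
f 85 87 90
f 66 92 78
f 92 72 93
f 78 93 67
f 92 93 78
f 66 78 76
f 78 67 77
f 76 77 65
f 78 77 76
f 66 76 83
f 76 65 82
f 83 82 69
f 76 82 83
f 66 83 88
f 83 69 89
f 88 89 71
f 83 89 88
f 66 88 92
f 88 71 95
f 92 95 72
f 88 95 92
f 67 93 81
f 93 72 94
f 81 94 68
f 93 94 81
f 65 77 101
f 77 67 102
f 101 102 74
f 77 102 101
f 69 82 98
f 82 65 97
f 98 97 73
f 82 97 98
f 71 89 90
f 89 69 86
f 90 86 70
f 89 86 90
f 72 95 91
f 95 71 87
f 91 87 64
f 95 87 91



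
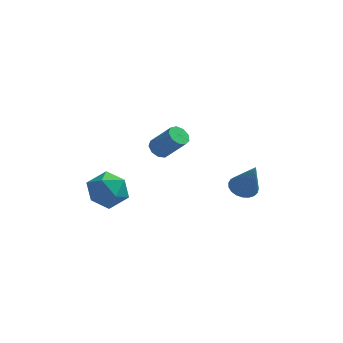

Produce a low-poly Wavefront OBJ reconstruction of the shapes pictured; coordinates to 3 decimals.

v 3.408 -0.736 1.001
v 4.128 -0.896 0.719
v 4.032 -1.364 2.959
v 4.159 -0.582 0.81
v 4.059 -0.295 0.934
v 3.847 -0.083 1.07
v 3.559 0.015 1.193
v 3.245 -0.016 1.283
v 2.959 -0.172 1.324
v 2.75 -0.425 1.31
v 2.655 -0.732 1.242
v 2.69 -1.04 1.132
v 2.85 -1.295 0.999
v 3.105 -1.453 0.867
v 3.413 -1.488 0.758
v 3.72 -1.392 0.69
v 3.973 -1.183 0.677
v -3.369 -1.386 2.117
v -2.577 -1.172 1.243
v -3.843 -3.068 1.277
v -3.051 -2.854 0.403
v -2.668 -3.09 1.514
v -2.375 -2.05 2.033
v -4.045 -2.19 0.487
v -3.752 -1.15 1.006
v -2.995 -1.669 0.236
v -2.144 -2.225 0.87
v -4.276 -2.015 1.65
v -3.425 -2.571 2.284
v -1.224 2.795 1.097
v -0.791 3.237 0.868
v 0.298 2.867 2.214
v -0.136 2.425 2.443
v -1.078 3.436 1.155
v 0.011 3.066 2.501
v -1.433 3.335 1.415
v -0.344 2.965 2.76
v -1.691 2.981 1.526
v -0.602 2.611 2.871
v -1.73 2.54 1.436
v -0.641 2.17 2.782
v -1.533 2.219 1.188
v -0.444 1.848 2.534
v -1.191 2.167 0.898
v -0.102 1.797 2.243
v -0.865 2.409 0.7
v 0.224 2.039 2.046
v -0.707 2.832 0.689
v 0.382 2.462 2.034
f 2 1 4
f 2 4 3
f 4 1 5
f 4 5 3
f 5 1 6
f 5 6 3
f 6 1 7
f 6 7 3
f 7 1 8
f 7 8 3
f 8 1 9
f 8 9 3
f 9 1 10
f 9 10 3
f 10 1 11
f 10 11 3
f 11 1 12
f 11 12 3
f 12 1 13
f 12 13 3
f 13 1 14
f 13 14 3
f 14 1 15
f 14 15 3
f 15 1 16
f 15 16 3
f 16 1 17
f 16 17 3
f 17 1 2
f 17 2 3
f 18 29 23
f 18 23 19
f 18 19 25
f 18 25 28
f 18 28 29
f 19 23 27
f 23 29 22
f 29 28 20
f 28 25 24
f 25 19 26
f 21 27 22
f 21 22 20
f 21 20 24
f 21 24 26
f 21 26 27
f 22 27 23
f 20 22 29
f 24 20 28
f 26 24 25
f 27 26 19
f 31 30 34
f 31 34 32
f 32 34 35
f 32 35 33
f 34 30 36
f 34 36 35
f 35 36 37
f 35 37 33
f 36 30 38
f 36 38 37
f 37 38 39
f 37 39 33
f 38 30 40
f 38 40 39
f 39 40 41
f 39 41 33
f 40 30 42
f 40 42 41
f 41 42 43
f 41 43 33
f 42 30 44
f 42 44 43
f 43 44 45
f 43 45 33
f 44 30 46
f 44 46 45
f 45 46 47
f 45 47 33
f 46 30 48
f 46 48 47
f 47 48 49
f 47 49 33
f 48 30 31
f 48 31 49
f 49 31 32
f 49 32 33



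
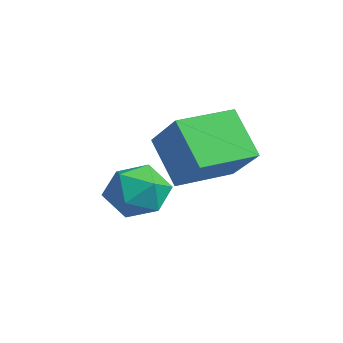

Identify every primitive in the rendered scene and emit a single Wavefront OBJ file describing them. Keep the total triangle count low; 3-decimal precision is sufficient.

v -3.252 0.075 -2.905
v -2.046 0.445 -2.879
v -2.654 -1.865 -3.121
v -1.448 -1.495 -3.095
v -2.154 -1.419 -2.052
v -2.524 -0.22 -1.918
v -2.176 -1.2 -4.082
v -2.546 -0.001 -3.948
v -1.381 -0.344 -3.606
v -1.367 -0.479 -2.351
v -3.333 -0.941 -3.649
v -3.319 -1.076 -2.394
v 0.467 -0.544 -1.769
v -0.856 -0.805 -0.147
v 0.174 1.634 -1.657
v -1.15 1.372 -0.035
v 2.11 -0.392 -0.405
v 0.786 -0.654 1.217
v 1.816 1.785 -0.293
v 0.493 1.524 1.329
f 1 12 6
f 1 6 2
f 1 2 8
f 1 8 11
f 1 11 12
f 2 6 10
f 6 12 5
f 12 11 3
f 11 8 7
f 8 2 9
f 4 10 5
f 4 5 3
f 4 3 7
f 4 7 9
f 4 9 10
f 5 10 6
f 3 5 12
f 7 3 11
f 9 7 8
f 10 9 2
f 14 16 13
f 17 14 13
f 13 16 15
f 15 17 13
f 14 20 16
f 18 14 17
f 18 20 14
f 16 20 15
f 19 17 15
f 15 20 19
f 19 18 17
f 20 18 19



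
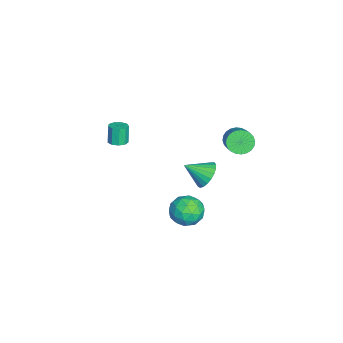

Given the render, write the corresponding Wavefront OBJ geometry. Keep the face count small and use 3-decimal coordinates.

v 0.784 1.853 -0.908
v 1.482 2.122 -0.572
v 0.856 0.747 -0.172
v 1.247 2.248 -0.359
v 0.933 2.306 -0.241
v 0.593 2.286 -0.239
v 0.285 2.191 -0.352
v 0.064 2.037 -0.561
v -0.032 1.851 -0.83
v 0.012 1.666 -1.113
v 0.19 1.513 -1.36
v 0.471 1.419 -1.529
v 0.806 1.399 -1.591
v 1.137 1.459 -1.535
v 1.407 1.586 -1.37
v 1.569 1.759 -1.125
v 1.596 1.949 -0.843
v 3.931 1.781 -1.473
v 4.634 1.226 -1.286
v 3.086 1.034 -0.514
v 3.789 0.479 -0.327
v 3.813 1.354 -0.061
v 4.335 1.816 -0.653
v 3.385 0.444 -1.147
v 3.907 0.906 -1.739
v 4.296 0.4 -1.084
v 4.561 0.962 -0.413
v 3.159 1.298 -1.387
v 3.424 1.86 -0.716
v 4.357 1.569 -1.463
v 3.363 0.691 -0.337
v 3.378 1.205 -0.18
v 3.791 0.879 -0.07
v 4.181 1.916 -1.092
v 4.594 1.59 -0.982
v 4.112 1.665 -0.261
v 3.126 0.67 -0.818
v 3.539 0.344 -0.708
v 3.929 1.381 -1.73
v 4.342 1.055 -1.62
v 3.608 0.595 -1.539
v 4.571 0.758 -1.235
v 4.075 0.318 -0.672
v 3.837 0.298 -1.154
v 4.144 0.57 -1.502
v 4.727 1.088 -0.84
v 4.23 0.649 -0.277
v 4.245 1.163 -0.12
v 4.551 1.434 -0.469
v 4.529 0.603 -0.722
v 3.49 1.611 -1.523
v 2.993 1.172 -0.96
v 3.169 0.826 -1.331
v 3.475 1.097 -1.68
v 3.645 1.942 -1.128
v 3.149 1.502 -0.565
v 3.576 1.69 -0.298
v 3.883 1.962 -0.646
v 3.191 1.657 -1.078
v -2.608 -2.881 -1.653
v -2.109 -2.779 -1.505
v -2.414 -2.777 -0.479
v -2.912 -2.879 -0.627
v -2.288 -2.468 -1.559
v -2.593 -2.467 -0.533
v -2.617 -2.351 -1.657
v -2.922 -2.349 -0.631
v -2.941 -2.482 -1.753
v -3.246 -2.48 -0.727
v -3.109 -2.799 -1.802
v -3.414 -2.797 -0.777
v -3.043 -3.155 -1.782
v -3.348 -3.153 -0.756
v -2.772 -3.382 -1.701
v -3.077 -3.38 -0.675
v -2.425 -3.375 -1.598
v -2.73 -3.373 -0.572
v -2.163 -3.137 -1.52
v -2.468 -3.135 -0.495
v -2.123 3.144 -0.589
v -1.704 2.948 -1.14
v -0.598 3.18 -0.383
v -1.017 3.376 0.169
v -1.73 3.223 -1.187
v -0.624 3.456 -0.43
v -1.816 3.487 -1.142
v -0.71 3.719 -0.385
v -1.949 3.699 -1.013
v -0.843 3.931 -0.256
v -2.108 3.826 -0.82
v -1.002 4.058 -0.063
v -2.269 3.849 -0.591
v -1.164 4.081 0.166
v -2.408 3.765 -0.362
v -1.303 3.997 0.395
v -2.504 3.586 -0.167
v -1.398 3.818 0.59
v -2.542 3.34 -0.037
v -1.436 3.572 0.72
v -2.516 3.064 0.01
v -1.41 3.297 0.767
v -2.43 2.801 -0.035
v -1.324 3.033 0.722
v -2.297 2.589 -0.164
v -1.191 2.821 0.593
v -2.138 2.462 -0.357
v -1.032 2.694 0.4
v -1.976 2.439 -0.586
v -0.871 2.671 0.171
v -1.837 2.523 -0.815
v -0.732 2.755 -0.058
v -1.742 2.702 -1.01
v -0.636 2.934 -0.253
f 2 1 4
f 2 4 3
f 4 1 5
f 4 5 3
f 5 1 6
f 5 6 3
f 6 1 7
f 6 7 3
f 7 1 8
f 7 8 3
f 8 1 9
f 8 9 3
f 9 1 10
f 9 10 3
f 10 1 11
f 10 11 3
f 11 1 12
f 11 12 3
f 12 1 13
f 12 13 3
f 13 1 14
f 13 14 3
f 14 1 15
f 14 15 3
f 15 1 16
f 15 16 3
f 16 1 17
f 16 17 3
f 17 1 2
f 17 2 3
f 18 55 34
f 55 29 58
f 34 58 23
f 55 58 34
f 18 34 30
f 34 23 35
f 30 35 19
f 34 35 30
f 18 30 39
f 30 19 40
f 39 40 25
f 30 40 39
f 18 39 51
f 39 25 54
f 51 54 28
f 39 54 51
f 18 51 55
f 51 28 59
f 55 59 29
f 51 59 55
f 19 35 46
f 35 23 49
f 46 49 27
f 35 49 46
f 23 58 36
f 58 29 57
f 36 57 22
f 58 57 36
f 29 59 56
f 59 28 52
f 56 52 20
f 59 52 56
f 28 54 53
f 54 25 41
f 53 41 24
f 54 41 53
f 25 40 45
f 40 19 42
f 45 42 26
f 40 42 45
f 21 47 33
f 47 27 48
f 33 48 22
f 47 48 33
f 21 33 31
f 33 22 32
f 31 32 20
f 33 32 31
f 21 31 38
f 31 20 37
f 38 37 24
f 31 37 38
f 21 38 43
f 38 24 44
f 43 44 26
f 38 44 43
f 21 43 47
f 43 26 50
f 47 50 27
f 43 50 47
f 22 48 36
f 48 27 49
f 36 49 23
f 48 49 36
f 20 32 56
f 32 22 57
f 56 57 29
f 32 57 56
f 24 37 53
f 37 20 52
f 53 52 28
f 37 52 53
f 26 44 45
f 44 24 41
f 45 41 25
f 44 41 45
f 27 50 46
f 50 26 42
f 46 42 19
f 50 42 46
f 61 60 64
f 61 64 62
f 62 64 65
f 62 65 63
f 64 60 66
f 64 66 65
f 65 66 67
f 65 67 63
f 66 60 68
f 66 68 67
f 67 68 69
f 67 69 63
f 68 60 70
f 68 70 69
f 69 70 71
f 69 71 63
f 70 60 72
f 70 72 71
f 71 72 73
f 71 73 63
f 72 60 74
f 72 74 73
f 73 74 75
f 73 75 63
f 74 60 76
f 74 76 75
f 75 76 77
f 75 77 63
f 76 60 78
f 76 78 77
f 77 78 79
f 77 79 63
f 78 60 61
f 78 61 79
f 79 61 62
f 79 62 63
f 81 80 84
f 81 84 82
f 82 84 85
f 82 85 83
f 84 80 86
f 84 86 85
f 85 86 87
f 85 87 83
f 86 80 88
f 86 88 87
f 87 88 89
f 87 89 83
f 88 80 90
f 88 90 89
f 89 90 91
f 89 91 83
f 90 80 92
f 90 92 91
f 91 92 93
f 91 93 83
f 92 80 94
f 92 94 93
f 93 94 95
f 93 95 83
f 94 80 96
f 94 96 95
f 95 96 97
f 95 97 83
f 96 80 98
f 96 98 97
f 97 98 99
f 97 99 83
f 98 80 100
f 98 100 99
f 99 100 101
f 99 101 83
f 100 80 102
f 100 102 101
f 101 102 103
f 101 103 83
f 102 80 104
f 102 104 103
f 103 104 105
f 103 105 83
f 104 80 106
f 104 106 105
f 105 106 107
f 105 107 83
f 106 80 108
f 106 108 107
f 107 108 109
f 107 109 83
f 108 80 110
f 108 110 109
f 109 110 111
f 109 111 83
f 110 80 112
f 110 112 111
f 111 112 113
f 111 113 83
f 112 80 81
f 112 81 113
f 113 81 82
f 113 82 83



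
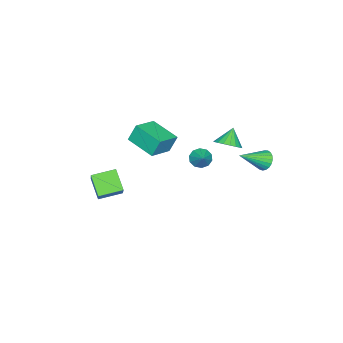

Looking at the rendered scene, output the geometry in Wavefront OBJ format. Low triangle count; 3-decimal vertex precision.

v 2.167 1.571 3.281
v 2.632 1.438 2.862
v 2.913 2.109 3.939
v 2.472 1.785 2.761
v 2.195 2.051 2.858
v 1.907 2.133 3.117
v 1.719 2.001 3.439
v 1.702 1.705 3.701
v 1.862 1.358 3.802
v 2.139 1.092 3.705
v 2.426 1.01 3.446
v 2.615 1.142 3.124
v -1.551 3.662 1.292
v -1.219 3.53 0.702
v -0.309 2.698 2.208
v -1.094 3.773 0.788
v -1.047 3.997 0.961
v -1.088 4.163 1.191
v -1.209 4.243 1.439
v -1.389 4.222 1.661
v -1.597 4.104 1.82
v -1.797 3.91 1.887
v -1.955 3.673 1.852
v -2.043 3.434 1.719
v -2.046 3.235 1.513
v -1.963 3.109 1.269
v -1.809 3.079 1.028
v -1.611 3.15 0.834
v -1.402 3.309 0.718
v -0.266 2.016 2.894
v 0.285 2.407 3.36
v -1.014 1.984 3.806
v 0.094 2.681 3.213
v -0.169 2.823 3.002
v -0.45 2.805 2.77
v -0.695 2.631 2.563
v -0.854 2.335 2.422
v -0.898 1.976 2.374
v -0.816 1.625 2.429
v -0.625 1.351 2.576
v -0.363 1.209 2.786
v -0.081 1.227 3.018
v 0.164 1.401 3.225
v 0.323 1.697 3.367
v 0.367 2.056 3.415
v 2.448 -3.066 -1.099
v 1.793 -3.877 -0.091
v 3.734 -2.306 0.348
v 3.079 -3.117 1.356
v 3.361 -4.123 -1.356
v 2.706 -4.934 -0.348
v 4.647 -3.363 0.091
v 3.992 -4.174 1.099
v -0.704 -3.291 1.677
v -0.987 -2.924 2.773
v -0.208 -1.537 1.216
v -0.491 -1.17 2.312
v 0.811 -3.59 2.168
v 0.528 -3.223 3.264
v 1.307 -1.836 1.707
v 1.024 -1.469 2.803
f 2 1 4
f 2 4 3
f 4 1 5
f 4 5 3
f 5 1 6
f 5 6 3
f 6 1 7
f 6 7 3
f 7 1 8
f 7 8 3
f 8 1 9
f 8 9 3
f 9 1 10
f 9 10 3
f 10 1 11
f 10 11 3
f 11 1 12
f 11 12 3
f 12 1 2
f 12 2 3
f 14 13 16
f 14 16 15
f 16 13 17
f 16 17 15
f 17 13 18
f 17 18 15
f 18 13 19
f 18 19 15
f 19 13 20
f 19 20 15
f 20 13 21
f 20 21 15
f 21 13 22
f 21 22 15
f 22 13 23
f 22 23 15
f 23 13 24
f 23 24 15
f 24 13 25
f 24 25 15
f 25 13 26
f 25 26 15
f 26 13 27
f 26 27 15
f 27 13 28
f 27 28 15
f 28 13 29
f 28 29 15
f 29 13 14
f 29 14 15
f 31 30 33
f 31 33 32
f 33 30 34
f 33 34 32
f 34 30 35
f 34 35 32
f 35 30 36
f 35 36 32
f 36 30 37
f 36 37 32
f 37 30 38
f 37 38 32
f 38 30 39
f 38 39 32
f 39 30 40
f 39 40 32
f 40 30 41
f 40 41 32
f 41 30 42
f 41 42 32
f 42 30 43
f 42 43 32
f 43 30 44
f 43 44 32
f 44 30 45
f 44 45 32
f 45 30 31
f 45 31 32
f 47 49 46
f 50 47 46
f 46 49 48
f 48 50 46
f 47 53 49
f 51 47 50
f 51 53 47
f 49 53 48
f 52 50 48
f 48 53 52
f 52 51 50
f 53 51 52
f 55 57 54
f 58 55 54
f 54 57 56
f 56 58 54
f 55 61 57
f 59 55 58
f 59 61 55
f 57 61 56
f 60 58 56
f 56 61 60
f 60 59 58
f 61 59 60



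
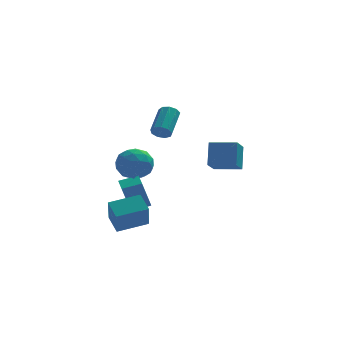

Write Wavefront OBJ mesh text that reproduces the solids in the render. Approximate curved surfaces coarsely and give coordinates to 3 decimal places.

v 3.027 1.767 -0.362
v 2.489 0.396 0.526
v 3.197 2.677 1.147
v 2.66 1.306 2.035
v 4.68 1.214 -0.215
v 4.143 -0.157 0.673
v 4.851 2.124 1.294
v 4.313 0.753 2.182
v -0.06 3.137 2.307
v 0.345 2.726 2.685
v 0.984 4.391 3.812
v 0.58 4.803 3.433
v 0.583 2.887 2.312
v 1.223 4.553 3.438
v 0.521 3.165 1.935
v 1.161 4.831 3.062
v 0.187 3.43 1.733
v 0.827 5.096 2.86
v -0.262 3.558 1.799
v 0.377 5.224 2.926
v -0.617 3.489 2.103
v 0.022 5.155 3.229
v -0.711 3.255 2.502
v -0.072 4.921 3.628
v -0.5 2.966 2.81
v 0.139 4.632 3.936
v -0.083 2.757 2.882
v 0.556 4.423 4.009
v -1.539 0.828 0.358
v -0.878 0.362 1.299
v -2.922 -0.602 0.621
v -2.261 -1.068 1.562
v -2.821 0.033 1.682
v -1.965 0.917 1.519
v -1.835 -1.157 0.401
v -0.979 -0.273 0.238
v -1.061 -0.865 1.325
v -1.67 -0.129 2.117
v -2.13 -0.111 -0.197
v -2.739 0.625 0.595
v -1.087 0.721 0.805
v -2.713 -0.961 1.115
v -3.042 -0.313 1.185
v -2.654 -0.587 1.739
v -1.726 1.047 0.935
v -1.337 0.773 1.488
v -2.479 0.58 1.713
v -2.463 -1.013 0.432
v -2.074 -1.287 0.985
v -1.146 0.347 0.181
v -0.758 0.073 0.735
v -1.321 -0.82 0.207
v -0.806 -0.274 1.374
v -1.619 -1.115 1.529
v -1.368 -1.167 0.846
v -0.866 -0.648 0.75
v -1.164 0.158 1.839
v -1.977 -0.683 1.994
v -2.306 -0.035 2.065
v -1.803 0.484 1.969
v -1.271 -0.563 1.855
v -1.823 0.443 -0.074
v -2.636 -0.398 0.081
v -1.997 -0.724 -0.049
v -1.494 -0.205 -0.145
v -2.181 0.875 0.391
v -2.994 0.034 0.546
v -2.934 0.408 1.17
v -2.432 0.927 1.074
v -2.529 0.323 0.065
v -2.199 -1.25 -2.441
v -2.766 -1.696 -0.447
v -2.33 -0.137 -2.229
v -2.897 -0.583 -0.235
v -1.003 -1.177 -2.085
v -1.57 -1.623 -0.091
v -1.134 -0.064 -1.873
v -1.701 -0.51 0.121
v -3.182 -3.75 -3.042
v -3.263 -4.764 -1.414
v -3.586 -2.63 -2.364
v -3.668 -3.645 -0.736
v -1.292 -3.295 -2.664
v -1.374 -4.31 -1.036
v -1.697 -2.176 -1.986
v -1.778 -3.19 -0.358
f 2 4 1
f 5 2 1
f 1 4 3
f 3 5 1
f 2 8 4
f 6 2 5
f 6 8 2
f 4 8 3
f 7 5 3
f 3 8 7
f 7 6 5
f 8 6 7
f 10 9 13
f 10 13 11
f 11 13 14
f 11 14 12
f 13 9 15
f 13 15 14
f 14 15 16
f 14 16 12
f 15 9 17
f 15 17 16
f 16 17 18
f 16 18 12
f 17 9 19
f 17 19 18
f 18 19 20
f 18 20 12
f 19 9 21
f 19 21 20
f 20 21 22
f 20 22 12
f 21 9 23
f 21 23 22
f 22 23 24
f 22 24 12
f 23 9 25
f 23 25 24
f 24 25 26
f 24 26 12
f 25 9 27
f 25 27 26
f 26 27 28
f 26 28 12
f 27 9 10
f 27 10 28
f 28 10 11
f 28 11 12
f 29 66 45
f 66 40 69
f 45 69 34
f 66 69 45
f 29 45 41
f 45 34 46
f 41 46 30
f 45 46 41
f 29 41 50
f 41 30 51
f 50 51 36
f 41 51 50
f 29 50 62
f 50 36 65
f 62 65 39
f 50 65 62
f 29 62 66
f 62 39 70
f 66 70 40
f 62 70 66
f 30 46 57
f 46 34 60
f 57 60 38
f 46 60 57
f 34 69 47
f 69 40 68
f 47 68 33
f 69 68 47
f 40 70 67
f 70 39 63
f 67 63 31
f 70 63 67
f 39 65 64
f 65 36 52
f 64 52 35
f 65 52 64
f 36 51 56
f 51 30 53
f 56 53 37
f 51 53 56
f 32 58 44
f 58 38 59
f 44 59 33
f 58 59 44
f 32 44 42
f 44 33 43
f 42 43 31
f 44 43 42
f 32 42 49
f 42 31 48
f 49 48 35
f 42 48 49
f 32 49 54
f 49 35 55
f 54 55 37
f 49 55 54
f 32 54 58
f 54 37 61
f 58 61 38
f 54 61 58
f 33 59 47
f 59 38 60
f 47 60 34
f 59 60 47
f 31 43 67
f 43 33 68
f 67 68 40
f 43 68 67
f 35 48 64
f 48 31 63
f 64 63 39
f 48 63 64
f 37 55 56
f 55 35 52
f 56 52 36
f 55 52 56
f 38 61 57
f 61 37 53
f 57 53 30
f 61 53 57
f 72 74 71
f 75 72 71
f 71 74 73
f 73 75 71
f 72 78 74
f 76 72 75
f 76 78 72
f 74 78 73
f 77 75 73
f 73 78 77
f 77 76 75
f 78 76 77
f 80 82 79
f 83 80 79
f 79 82 81
f 81 83 79
f 80 86 82
f 84 80 83
f 84 86 80
f 82 86 81
f 85 83 81
f 81 86 85
f 85 84 83
f 86 84 85



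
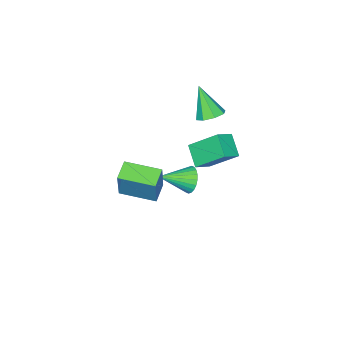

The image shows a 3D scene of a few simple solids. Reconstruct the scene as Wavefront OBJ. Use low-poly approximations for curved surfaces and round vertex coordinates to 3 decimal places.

v -0.808 -0.028 -3.985
v -0.316 0.316 -4.601
v 0.648 -0.912 -3.315
v -0.288 0.546 -4.358
v -0.339 0.689 -4.059
v -0.461 0.722 -3.748
v -0.636 0.642 -3.474
v -0.838 0.459 -3.277
v -1.035 0.202 -3.188
v -1.197 -0.089 -3.22
v -1.3 -0.372 -3.369
v -1.328 -0.602 -3.612
v -1.277 -0.745 -3.911
v -1.155 -0.779 -4.222
v -0.979 -0.698 -4.496
v -0.778 -0.515 -4.693
v -0.581 -0.259 -4.782
v -0.419 0.033 -4.749
v -2.637 -0.275 0.014
v -1.856 -0.091 0.185
v -2.783 -1.265 1.746
v -2.257 0.342 0.399
v -2.881 0.414 0.387
v -3.361 0.082 0.157
v -3.418 -0.458 -0.157
v -3.017 -0.891 -0.37
v -2.393 -0.963 -0.359
v -1.913 -0.632 -0.129
v 3.589 -0.35 -1.013
v 4.117 0.094 0.822
v 2.704 1.369 -1.175
v 3.232 1.813 0.659
v 4.548 0.107 -1.399
v 5.076 0.551 0.435
v 3.663 1.826 -1.562
v 4.191 2.27 0.273
v -1.81 0.426 -3.253
v -2.356 -0.583 -2.399
v -2.399 1.918 -1.867
v -2.946 0.909 -1.013
v -0.814 0.331 -2.727
v -1.361 -0.678 -1.873
v -1.404 1.823 -1.341
v -1.95 0.814 -0.487
f 2 1 4
f 2 4 3
f 4 1 5
f 4 5 3
f 5 1 6
f 5 6 3
f 6 1 7
f 6 7 3
f 7 1 8
f 7 8 3
f 8 1 9
f 8 9 3
f 9 1 10
f 9 10 3
f 10 1 11
f 10 11 3
f 11 1 12
f 11 12 3
f 12 1 13
f 12 13 3
f 13 1 14
f 13 14 3
f 14 1 15
f 14 15 3
f 15 1 16
f 15 16 3
f 16 1 17
f 16 17 3
f 17 1 18
f 17 18 3
f 18 1 2
f 18 2 3
f 20 19 22
f 20 22 21
f 22 19 23
f 22 23 21
f 23 19 24
f 23 24 21
f 24 19 25
f 24 25 21
f 25 19 26
f 25 26 21
f 26 19 27
f 26 27 21
f 27 19 28
f 27 28 21
f 28 19 20
f 28 20 21
f 30 32 29
f 33 30 29
f 29 32 31
f 31 33 29
f 30 36 32
f 34 30 33
f 34 36 30
f 32 36 31
f 35 33 31
f 31 36 35
f 35 34 33
f 36 34 35
f 38 40 37
f 41 38 37
f 37 40 39
f 39 41 37
f 38 44 40
f 42 38 41
f 42 44 38
f 40 44 39
f 43 41 39
f 39 44 43
f 43 42 41
f 44 42 43



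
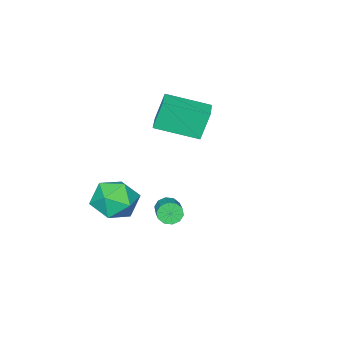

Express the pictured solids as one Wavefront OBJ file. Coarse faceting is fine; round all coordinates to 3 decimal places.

v 0.735 -3.294 -2.958
v 1.377 -2.318 -3.109
v 1.803 -3.762 -1.451
v 2.445 -2.786 -1.602
v 1.326 -2.706 -1.244
v 0.666 -2.416 -2.176
v 2.514 -3.664 -2.384
v 1.854 -3.374 -3.316
v 2.476 -2.547 -2.755
v 1.742 -1.954 -2.05
v 1.438 -4.126 -2.51
v 0.704 -3.533 -1.805
v -2.73 -4.887 0.058
v -3.182 -4.701 1.55
v -4.017 -3.231 -0.538
v -4.468 -3.045 0.954
v -1.772 -4.075 0.246
v -2.223 -3.889 1.738
v -3.058 -2.419 -0.35
v -3.51 -2.233 1.142
v 1.391 -0.08 -1.446
v 1.729 -0.102 -1.892
v 2.628 0.919 -1.259
v 2.289 0.94 -0.814
v 1.491 0.143 -1.95
v 2.39 1.164 -1.317
v 1.215 0.303 -1.815
v 2.114 1.323 -1.182
v 1.006 0.316 -1.54
v 1.905 1.337 -0.907
v 0.944 0.178 -1.228
v 1.843 1.198 -0.596
v 1.052 -0.059 -1.001
v 1.951 0.962 -0.368
v 1.29 -0.304 -0.943
v 2.189 0.717 -0.31
v 1.566 -0.463 -1.078
v 2.465 0.557 -0.445
v 1.775 -0.477 -1.353
v 2.674 0.544 -0.72
v 1.837 -0.338 -1.664
v 2.736 0.682 -1.032
f 1 12 6
f 1 6 2
f 1 2 8
f 1 8 11
f 1 11 12
f 2 6 10
f 6 12 5
f 12 11 3
f 11 8 7
f 8 2 9
f 4 10 5
f 4 5 3
f 4 3 7
f 4 7 9
f 4 9 10
f 5 10 6
f 3 5 12
f 7 3 11
f 9 7 8
f 10 9 2
f 14 16 13
f 17 14 13
f 13 16 15
f 15 17 13
f 14 20 16
f 18 14 17
f 18 20 14
f 16 20 15
f 19 17 15
f 15 20 19
f 19 18 17
f 20 18 19
f 22 21 25
f 22 25 23
f 23 25 26
f 23 26 24
f 25 21 27
f 25 27 26
f 26 27 28
f 26 28 24
f 27 21 29
f 27 29 28
f 28 29 30
f 28 30 24
f 29 21 31
f 29 31 30
f 30 31 32
f 30 32 24
f 31 21 33
f 31 33 32
f 32 33 34
f 32 34 24
f 33 21 35
f 33 35 34
f 34 35 36
f 34 36 24
f 35 21 37
f 35 37 36
f 36 37 38
f 36 38 24
f 37 21 39
f 37 39 38
f 38 39 40
f 38 40 24
f 39 21 41
f 39 41 40
f 40 41 42
f 40 42 24
f 41 21 22
f 41 22 42
f 42 22 23
f 42 23 24



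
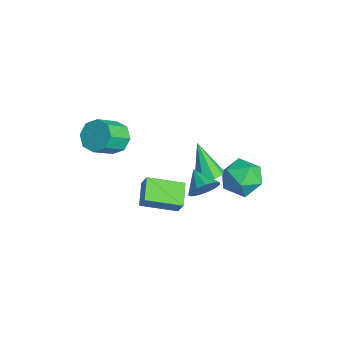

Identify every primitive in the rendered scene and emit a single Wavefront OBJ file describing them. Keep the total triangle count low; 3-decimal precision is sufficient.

v -1.506 -2.287 -3.155
v -1.042 -2.136 -2.271
v -0.967 -0.373 -3.765
v -0.503 -0.222 -2.88
v -0.257 -2.818 -3.72
v 0.207 -2.667 -2.835
v 0.282 -0.904 -4.329
v 0.746 -0.753 -3.445
v 0.829 3.231 -2.96
v 1.606 2.268 -2.875
v -0.166 2.572 -1.345
v 0.611 1.609 -1.26
v 1.017 2.757 -1.019
v 1.632 3.164 -2.017
v -0.192 1.676 -2.203
v 0.423 2.083 -3.201
v 0.975 1.307 -2.407
v 1.722 1.974 -1.675
v -0.282 2.866 -2.545
v 0.465 3.533 -1.813
v 3.058 -0.481 0.141
v 3.359 -0.094 0.859
v 1.882 -0.639 0.719
v 3.174 0.262 0.578
v 2.951 0.382 0.158
v 2.762 0.227 -0.268
v 2.668 -0.152 -0.563
v 2.697 -0.636 -0.635
v 2.841 -1.071 -0.461
v 3.054 -1.319 -0.096
v 3.268 -1.301 0.345
v 3.416 -1.023 0.721
v 3.45 -0.573 0.912
v -4.226 -2.854 -1.599
v -3.275 -2.631 -1.853
v -2.702 -3.844 -0.776
v -3.654 -4.066 -0.521
v -3.525 -2.215 -1.252
v -2.953 -3.428 -0.175
v -4.186 -2.173 -0.853
v -3.614 -3.386 0.224
v -4.871 -2.53 -0.892
v -4.298 -3.743 0.186
v -5.178 -3.076 -1.344
v -4.605 -4.289 -0.267
v -4.927 -3.492 -1.945
v -4.355 -4.705 -0.868
v -4.266 -3.534 -2.344
v -3.694 -4.747 -1.267
v -3.582 -3.177 -2.306
v -3.009 -4.39 -1.228
v 0.865 0.566 -1.169
v 1.429 0.024 -0.957
v -0.125 0.274 0.729
v 1.58 0.602 -0.79
v 1.312 1.158 -0.844
v 0.783 1.368 -1.089
v 0.301 1.107 -1.38
v 0.15 0.53 -1.547
v 0.418 -0.027 -1.493
v 0.948 -0.236 -1.249
f 2 4 1
f 5 2 1
f 1 4 3
f 3 5 1
f 2 8 4
f 6 2 5
f 6 8 2
f 4 8 3
f 7 5 3
f 3 8 7
f 7 6 5
f 8 6 7
f 9 20 14
f 9 14 10
f 9 10 16
f 9 16 19
f 9 19 20
f 10 14 18
f 14 20 13
f 20 19 11
f 19 16 15
f 16 10 17
f 12 18 13
f 12 13 11
f 12 11 15
f 12 15 17
f 12 17 18
f 13 18 14
f 11 13 20
f 15 11 19
f 17 15 16
f 18 17 10
f 22 21 24
f 22 24 23
f 24 21 25
f 24 25 23
f 25 21 26
f 25 26 23
f 26 21 27
f 26 27 23
f 27 21 28
f 27 28 23
f 28 21 29
f 28 29 23
f 29 21 30
f 29 30 23
f 30 21 31
f 30 31 23
f 31 21 32
f 31 32 23
f 32 21 33
f 32 33 23
f 33 21 22
f 33 22 23
f 35 34 38
f 35 38 36
f 36 38 39
f 36 39 37
f 38 34 40
f 38 40 39
f 39 40 41
f 39 41 37
f 40 34 42
f 40 42 41
f 41 42 43
f 41 43 37
f 42 34 44
f 42 44 43
f 43 44 45
f 43 45 37
f 44 34 46
f 44 46 45
f 45 46 47
f 45 47 37
f 46 34 48
f 46 48 47
f 47 48 49
f 47 49 37
f 48 34 50
f 48 50 49
f 49 50 51
f 49 51 37
f 50 34 35
f 50 35 51
f 51 35 36
f 51 36 37
f 53 52 55
f 53 55 54
f 55 52 56
f 55 56 54
f 56 52 57
f 56 57 54
f 57 52 58
f 57 58 54
f 58 52 59
f 58 59 54
f 59 52 60
f 59 60 54
f 60 52 61
f 60 61 54
f 61 52 53
f 61 53 54



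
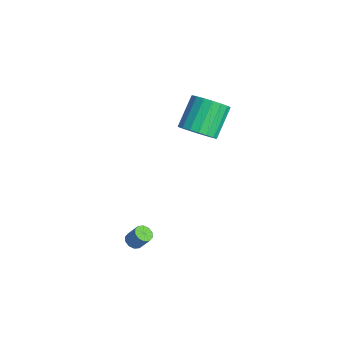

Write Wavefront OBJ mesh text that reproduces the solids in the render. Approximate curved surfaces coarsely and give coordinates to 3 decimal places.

v 1.449 0.521 2.34
v 2.342 0.692 2.824
v 1.404 1.789 4.165
v 0.511 1.619 3.68
v 2.32 1.039 2.525
v 1.382 2.136 3.866
v 2.126 1.283 2.19
v 1.188 2.38 3.53
v 1.798 1.377 1.884
v 0.86 2.474 3.224
v 1.4 1.301 1.668
v 0.462 2.398 3.008
v 1.013 1.07 1.585
v 0.075 2.168 2.926
v 0.711 0.731 1.652
v -0.226 1.829 2.993
v 0.556 0.351 1.855
v -0.382 1.448 3.196
v 0.578 0.004 2.154
v -0.36 1.101 3.495
v 0.772 -0.24 2.49
v -0.166 0.857 3.83
v 1.1 -0.334 2.796
v 0.162 0.763 4.136
v 1.498 -0.258 3.012
v 0.56 0.839 4.352
v 1.885 -0.028 3.094
v 0.947 1.07 4.435
v 2.186 0.311 3.027
v 1.249 1.409 4.368
v 3.083 -3.436 -3.546
v 3.498 -3.297 -3.808
v 3.892 -2.905 -2.977
v 3.477 -3.044 -2.714
v 3.29 -3.06 -3.821
v 3.684 -2.668 -2.99
v 3.003 -2.967 -3.729
v 3.397 -2.575 -2.898
v 2.747 -3.053 -3.567
v 3.141 -2.661 -2.736
v 2.619 -3.285 -3.397
v 3.013 -2.893 -2.566
v 2.668 -3.575 -3.283
v 3.062 -3.183 -2.452
v 2.876 -3.812 -3.27
v 3.27 -3.42 -2.439
v 3.163 -3.905 -3.362
v 3.557 -3.513 -2.531
v 3.419 -3.819 -3.524
v 3.813 -3.427 -2.693
v 3.547 -3.587 -3.694
v 3.941 -3.195 -2.863
f 2 1 5
f 2 5 3
f 3 5 6
f 3 6 4
f 5 1 7
f 5 7 6
f 6 7 8
f 6 8 4
f 7 1 9
f 7 9 8
f 8 9 10
f 8 10 4
f 9 1 11
f 9 11 10
f 10 11 12
f 10 12 4
f 11 1 13
f 11 13 12
f 12 13 14
f 12 14 4
f 13 1 15
f 13 15 14
f 14 15 16
f 14 16 4
f 15 1 17
f 15 17 16
f 16 17 18
f 16 18 4
f 17 1 19
f 17 19 18
f 18 19 20
f 18 20 4
f 19 1 21
f 19 21 20
f 20 21 22
f 20 22 4
f 21 1 23
f 21 23 22
f 22 23 24
f 22 24 4
f 23 1 25
f 23 25 24
f 24 25 26
f 24 26 4
f 25 1 27
f 25 27 26
f 26 27 28
f 26 28 4
f 27 1 29
f 27 29 28
f 28 29 30
f 28 30 4
f 29 1 2
f 29 2 30
f 30 2 3
f 30 3 4
f 32 31 35
f 32 35 33
f 33 35 36
f 33 36 34
f 35 31 37
f 35 37 36
f 36 37 38
f 36 38 34
f 37 31 39
f 37 39 38
f 38 39 40
f 38 40 34
f 39 31 41
f 39 41 40
f 40 41 42
f 40 42 34
f 41 31 43
f 41 43 42
f 42 43 44
f 42 44 34
f 43 31 45
f 43 45 44
f 44 45 46
f 44 46 34
f 45 31 47
f 45 47 46
f 46 47 48
f 46 48 34
f 47 31 49
f 47 49 48
f 48 49 50
f 48 50 34
f 49 31 51
f 49 51 50
f 50 51 52
f 50 52 34
f 51 31 32
f 51 32 52
f 52 32 33
f 52 33 34



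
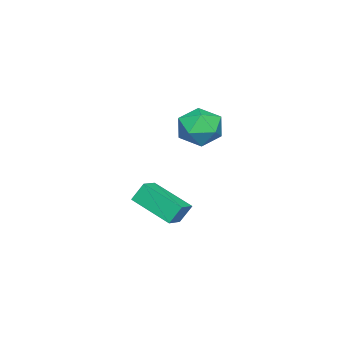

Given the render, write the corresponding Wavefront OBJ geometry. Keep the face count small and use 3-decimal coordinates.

v 2.281 -1.82 3.448
v 2.781 -1.198 3.976
v 3.599 -2.502 3.004
v 4.099 -1.88 3.532
v 3.553 -2.54 3.959
v 2.739 -2.119 4.233
v 3.641 -1.581 2.747
v 2.827 -1.16 3.021
v 3.621 -1.05 3.543
v 3.567 -1.643 4.292
v 2.813 -2.057 2.688
v 2.759 -2.65 3.437
v 2.288 -4.625 -1.108
v 2.023 -4.234 -0.318
v 2.63 -2.907 -1.844
v 2.366 -2.516 -1.055
v 3.134 -4.664 -0.805
v 2.87 -4.273 -0.016
v 3.477 -2.946 -1.542
v 3.212 -2.555 -0.752
f 1 12 6
f 1 6 2
f 1 2 8
f 1 8 11
f 1 11 12
f 2 6 10
f 6 12 5
f 12 11 3
f 11 8 7
f 8 2 9
f 4 10 5
f 4 5 3
f 4 3 7
f 4 7 9
f 4 9 10
f 5 10 6
f 3 5 12
f 7 3 11
f 9 7 8
f 10 9 2
f 14 16 13
f 17 14 13
f 13 16 15
f 15 17 13
f 14 20 16
f 18 14 17
f 18 20 14
f 16 20 15
f 19 17 15
f 15 20 19
f 19 18 17
f 20 18 19



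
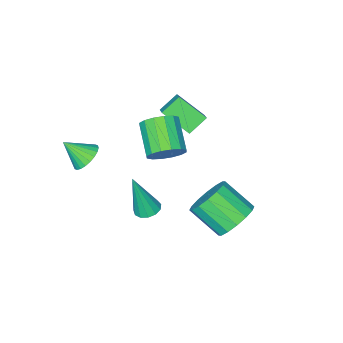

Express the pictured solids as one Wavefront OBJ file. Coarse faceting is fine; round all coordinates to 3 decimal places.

v -2.088 -1.32 2.782
v -1.657 -0.661 3.295
v -2.661 -0.189 1.808
v -2.23 0.471 2.32
v -1.21 -1.411 2.16
v -0.779 -0.751 2.672
v -1.783 -0.279 1.185
v -1.352 0.38 1.698
v 2.196 1.897 -0.102
v 2.549 2.381 -0.103
v 2.684 1.543 1.962
v 2.242 2.488 -0.012
v 1.919 2.407 0.051
v 1.685 2.163 0.065
v 1.613 1.836 0.026
v 1.726 1.527 -0.054
v 1.988 1.336 -0.149
v 2.316 1.323 -0.229
v 2.606 1.492 -0.268
v 2.766 1.789 -0.255
v 2.745 2.121 -0.193
v -0.331 4.562 -0.531
v 0.112 4.097 -1.324
v 0.574 2.794 -0.301
v 0.131 3.258 0.491
v 0.491 4.398 -1.112
v 0.953 3.094 -0.09
v 0.65 4.742 -0.745
v 1.112 3.438 0.278
v 0.546 5.038 -0.32
v 1.008 3.734 0.702
v 0.207 5.207 0.048
v 0.669 3.903 1.07
v -0.276 5.202 0.261
v 0.186 3.899 1.283
v -0.774 5.026 0.261
v -0.312 3.723 1.284
v -1.153 4.726 0.05
v -0.691 3.422 1.072
v -1.312 4.382 -0.318
v -0.85 3.078 0.705
v -1.208 4.086 -0.742
v -0.746 2.782 0.28
v -0.869 3.917 -1.11
v -0.407 2.613 -0.088
v -0.386 3.921 -1.323
v 0.076 2.618 -0.301
v 3.082 -0.992 1.79
v 3.536 -1.25 1.252
v 3.718 -1.708 2.67
v 3.682 -1.012 1.34
v 3.736 -0.772 1.497
v 3.691 -0.564 1.699
v 3.554 -0.422 1.914
v 3.344 -0.366 2.111
v 3.095 -0.406 2.259
v 2.844 -0.535 2.335
v 2.629 -0.733 2.329
v 2.483 -0.971 2.241
v 2.428 -1.212 2.084
v 2.473 -1.419 1.882
v 2.611 -1.562 1.667
v 2.82 -1.617 1.47
v 3.069 -1.578 1.322
v 3.321 -1.449 1.246
v 1.116 1.843 2.855
v 1.599 2.07 3.517
v 0.946 0.804 4.427
v 0.464 0.577 3.765
v 1.225 2.297 3.565
v 0.572 1.031 4.475
v 0.822 2.403 3.423
v 0.169 1.137 4.333
v 0.498 2.358 3.129
v -0.155 1.092 4.038
v 0.34 2.176 2.761
v -0.313 0.91 3.671
v 0.39 1.904 2.419
v -0.263 0.638 3.328
v 0.634 1.616 2.193
v -0.019 0.35 3.103
v 1.008 1.389 2.145
v 0.355 0.123 3.055
v 1.411 1.283 2.287
v 0.758 0.017 3.197
v 1.735 1.328 2.582
v 1.082 0.062 3.491
v 1.893 1.51 2.949
v 1.24 0.244 3.859
v 1.843 1.782 3.292
v 1.19 0.516 4.201
f 2 4 1
f 5 2 1
f 1 4 3
f 3 5 1
f 2 8 4
f 6 2 5
f 6 8 2
f 4 8 3
f 7 5 3
f 3 8 7
f 7 6 5
f 8 6 7
f 10 9 12
f 10 12 11
f 12 9 13
f 12 13 11
f 13 9 14
f 13 14 11
f 14 9 15
f 14 15 11
f 15 9 16
f 15 16 11
f 16 9 17
f 16 17 11
f 17 9 18
f 17 18 11
f 18 9 19
f 18 19 11
f 19 9 20
f 19 20 11
f 20 9 21
f 20 21 11
f 21 9 10
f 21 10 11
f 23 22 26
f 23 26 24
f 24 26 27
f 24 27 25
f 26 22 28
f 26 28 27
f 27 28 29
f 27 29 25
f 28 22 30
f 28 30 29
f 29 30 31
f 29 31 25
f 30 22 32
f 30 32 31
f 31 32 33
f 31 33 25
f 32 22 34
f 32 34 33
f 33 34 35
f 33 35 25
f 34 22 36
f 34 36 35
f 35 36 37
f 35 37 25
f 36 22 38
f 36 38 37
f 37 38 39
f 37 39 25
f 38 22 40
f 38 40 39
f 39 40 41
f 39 41 25
f 40 22 42
f 40 42 41
f 41 42 43
f 41 43 25
f 42 22 44
f 42 44 43
f 43 44 45
f 43 45 25
f 44 22 46
f 44 46 45
f 45 46 47
f 45 47 25
f 46 22 23
f 46 23 47
f 47 23 24
f 47 24 25
f 49 48 51
f 49 51 50
f 51 48 52
f 51 52 50
f 52 48 53
f 52 53 50
f 53 48 54
f 53 54 50
f 54 48 55
f 54 55 50
f 55 48 56
f 55 56 50
f 56 48 57
f 56 57 50
f 57 48 58
f 57 58 50
f 58 48 59
f 58 59 50
f 59 48 60
f 59 60 50
f 60 48 61
f 60 61 50
f 61 48 62
f 61 62 50
f 62 48 63
f 62 63 50
f 63 48 64
f 63 64 50
f 64 48 65
f 64 65 50
f 65 48 49
f 65 49 50
f 67 66 70
f 67 70 68
f 68 70 71
f 68 71 69
f 70 66 72
f 70 72 71
f 71 72 73
f 71 73 69
f 72 66 74
f 72 74 73
f 73 74 75
f 73 75 69
f 74 66 76
f 74 76 75
f 75 76 77
f 75 77 69
f 76 66 78
f 76 78 77
f 77 78 79
f 77 79 69
f 78 66 80
f 78 80 79
f 79 80 81
f 79 81 69
f 80 66 82
f 80 82 81
f 81 82 83
f 81 83 69
f 82 66 84
f 82 84 83
f 83 84 85
f 83 85 69
f 84 66 86
f 84 86 85
f 85 86 87
f 85 87 69
f 86 66 88
f 86 88 87
f 87 88 89
f 87 89 69
f 88 66 90
f 88 90 89
f 89 90 91
f 89 91 69
f 90 66 67
f 90 67 91
f 91 67 68
f 91 68 69

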